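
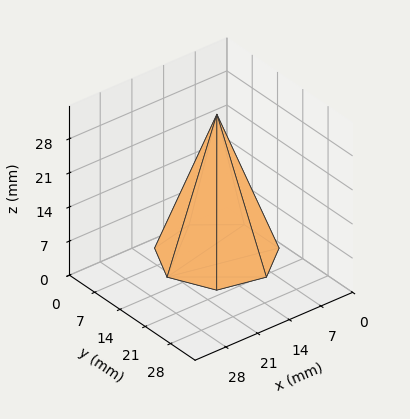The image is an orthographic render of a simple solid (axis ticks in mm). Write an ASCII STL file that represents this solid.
Reading the render: the shape is a regular 7-sided pyramid, base circumscribed radius ≈ 11 mm, apex at z ≈ 29 mm (dimensions read to the nearest mm from the axis ticks). For the STL, each face is triangulated and given an outward normal.

solid part
  facet normal 0.0000 0.0000 -1.0000
    outer loop
      vertex 8.6 21.7 0.0
      vertex 17.9 19.6 0.0
      vertex 22.0 11.0 0.0
    endloop
  endfacet
  facet normal 0.0000 0.0000 -1.0000
    outer loop
      vertex 1.1 15.8 0.0
      vertex 8.6 21.7 0.0
      vertex 22.0 11.0 0.0
    endloop
  endfacet
  facet normal 0.0000 0.0000 -1.0000
    outer loop
      vertex 1.1 6.2 0.0
      vertex 1.1 15.8 0.0
      vertex 22.0 11.0 0.0
    endloop
  endfacet
  facet normal 0.0000 0.0000 -1.0000
    outer loop
      vertex 8.6 0.3 0.0
      vertex 1.1 6.2 0.0
      vertex 22.0 11.0 0.0
    endloop
  endfacet
  facet normal 0.0000 0.0000 -1.0000
    outer loop
      vertex 17.9 2.4 0.0
      vertex 8.6 0.3 0.0
      vertex 22.0 11.0 0.0
    endloop
  endfacet
  facet normal 0.8540 0.4071 0.3239
    outer loop
      vertex 22.0 11.0 0.0
      vertex 17.9 19.6 0.0
      vertex 11.0 11.0 29.0
    endloop
  endfacet
  facet normal 0.2084 0.9230 0.3233
    outer loop
      vertex 17.9 19.6 0.0
      vertex 8.6 21.7 0.0
      vertex 11.0 11.0 29.0
    endloop
  endfacet
  facet normal -0.5852 0.7439 0.3229
    outer loop
      vertex 8.6 21.7 0.0
      vertex 1.1 15.8 0.0
      vertex 11.0 11.0 29.0
    endloop
  endfacet
  facet normal -0.9464 0.0000 0.3231
    outer loop
      vertex 1.1 15.8 0.0
      vertex 1.1 6.2 0.0
      vertex 11.0 11.0 29.0
    endloop
  endfacet
  facet normal -0.5852 -0.7439 0.3229
    outer loop
      vertex 1.1 6.2 0.0
      vertex 8.6 0.3 0.0
      vertex 11.0 11.0 29.0
    endloop
  endfacet
  facet normal 0.2084 -0.9230 0.3233
    outer loop
      vertex 8.6 0.3 0.0
      vertex 17.9 2.4 0.0
      vertex 11.0 11.0 29.0
    endloop
  endfacet
  facet normal 0.8540 -0.4071 0.3239
    outer loop
      vertex 17.9 2.4 0.0
      vertex 22.0 11.0 0.0
      vertex 11.0 11.0 29.0
    endloop
  endfacet
endsolid part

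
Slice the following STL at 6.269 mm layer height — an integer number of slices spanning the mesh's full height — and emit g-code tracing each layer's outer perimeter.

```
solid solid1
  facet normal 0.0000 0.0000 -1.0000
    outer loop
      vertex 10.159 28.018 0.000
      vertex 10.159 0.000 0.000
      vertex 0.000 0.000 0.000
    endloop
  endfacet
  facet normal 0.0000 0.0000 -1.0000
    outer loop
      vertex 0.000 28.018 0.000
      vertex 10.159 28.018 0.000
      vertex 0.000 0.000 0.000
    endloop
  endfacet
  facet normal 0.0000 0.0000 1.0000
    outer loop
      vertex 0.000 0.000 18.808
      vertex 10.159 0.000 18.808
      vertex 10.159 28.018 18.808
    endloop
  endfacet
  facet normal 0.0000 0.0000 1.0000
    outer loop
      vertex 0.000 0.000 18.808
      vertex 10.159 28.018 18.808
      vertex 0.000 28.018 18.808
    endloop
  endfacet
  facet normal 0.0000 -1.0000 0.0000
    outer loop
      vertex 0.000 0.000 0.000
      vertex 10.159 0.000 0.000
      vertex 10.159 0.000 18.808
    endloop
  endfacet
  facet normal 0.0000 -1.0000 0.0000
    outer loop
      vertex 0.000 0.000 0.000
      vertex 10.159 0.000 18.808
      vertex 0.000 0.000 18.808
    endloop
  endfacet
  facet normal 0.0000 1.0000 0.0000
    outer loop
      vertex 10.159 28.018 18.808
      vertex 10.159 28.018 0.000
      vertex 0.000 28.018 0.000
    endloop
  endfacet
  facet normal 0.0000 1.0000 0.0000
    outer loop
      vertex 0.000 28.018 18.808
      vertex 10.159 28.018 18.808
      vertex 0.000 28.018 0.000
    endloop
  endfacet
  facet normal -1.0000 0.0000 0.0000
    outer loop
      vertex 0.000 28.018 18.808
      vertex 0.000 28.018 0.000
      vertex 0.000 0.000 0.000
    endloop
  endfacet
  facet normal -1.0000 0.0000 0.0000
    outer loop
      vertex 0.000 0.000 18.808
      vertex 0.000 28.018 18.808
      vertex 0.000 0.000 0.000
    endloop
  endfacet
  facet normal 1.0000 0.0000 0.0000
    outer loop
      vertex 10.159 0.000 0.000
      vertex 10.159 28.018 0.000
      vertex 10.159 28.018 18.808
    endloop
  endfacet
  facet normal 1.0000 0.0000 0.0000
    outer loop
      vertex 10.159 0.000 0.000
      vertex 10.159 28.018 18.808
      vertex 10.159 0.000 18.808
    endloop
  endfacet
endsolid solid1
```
; perimeter-only toolpath
G21 ; units = mm
G90 ; absolute positioning
G28 ; home
; layer 1
G0 Z6.269
G0 X0.000 Y0.000
G1 X10.159 Y0.000
G1 X10.159 Y28.018
G1 X0.000 Y28.018
G1 X0.000 Y0.000
; layer 2
G0 Z12.539
G0 X0.000 Y0.000
G1 X10.159 Y0.000
G1 X10.159 Y28.018
G1 X0.000 Y28.018
G1 X0.000 Y0.000
; layer 3
G0 Z18.808
G0 X0.000 Y0.000
G1 X10.159 Y0.000
G1 X10.159 Y28.018
G1 X0.000 Y28.018
G1 X0.000 Y0.000
M2 ; end

The solid is a rectangular box, roughly 10.2 × 28 mm footprint and 18.8 mm tall. Slicing at Δz = 6.269 mm — 3 equal slices spanning the solid's height, so layer i sits at z = i·h/3 — gives 3 non-empty perimeters. Each is a 4-segment closed polygon; G0 lifts to the layer z and rapids to the start vertex, then G1 traces the edges.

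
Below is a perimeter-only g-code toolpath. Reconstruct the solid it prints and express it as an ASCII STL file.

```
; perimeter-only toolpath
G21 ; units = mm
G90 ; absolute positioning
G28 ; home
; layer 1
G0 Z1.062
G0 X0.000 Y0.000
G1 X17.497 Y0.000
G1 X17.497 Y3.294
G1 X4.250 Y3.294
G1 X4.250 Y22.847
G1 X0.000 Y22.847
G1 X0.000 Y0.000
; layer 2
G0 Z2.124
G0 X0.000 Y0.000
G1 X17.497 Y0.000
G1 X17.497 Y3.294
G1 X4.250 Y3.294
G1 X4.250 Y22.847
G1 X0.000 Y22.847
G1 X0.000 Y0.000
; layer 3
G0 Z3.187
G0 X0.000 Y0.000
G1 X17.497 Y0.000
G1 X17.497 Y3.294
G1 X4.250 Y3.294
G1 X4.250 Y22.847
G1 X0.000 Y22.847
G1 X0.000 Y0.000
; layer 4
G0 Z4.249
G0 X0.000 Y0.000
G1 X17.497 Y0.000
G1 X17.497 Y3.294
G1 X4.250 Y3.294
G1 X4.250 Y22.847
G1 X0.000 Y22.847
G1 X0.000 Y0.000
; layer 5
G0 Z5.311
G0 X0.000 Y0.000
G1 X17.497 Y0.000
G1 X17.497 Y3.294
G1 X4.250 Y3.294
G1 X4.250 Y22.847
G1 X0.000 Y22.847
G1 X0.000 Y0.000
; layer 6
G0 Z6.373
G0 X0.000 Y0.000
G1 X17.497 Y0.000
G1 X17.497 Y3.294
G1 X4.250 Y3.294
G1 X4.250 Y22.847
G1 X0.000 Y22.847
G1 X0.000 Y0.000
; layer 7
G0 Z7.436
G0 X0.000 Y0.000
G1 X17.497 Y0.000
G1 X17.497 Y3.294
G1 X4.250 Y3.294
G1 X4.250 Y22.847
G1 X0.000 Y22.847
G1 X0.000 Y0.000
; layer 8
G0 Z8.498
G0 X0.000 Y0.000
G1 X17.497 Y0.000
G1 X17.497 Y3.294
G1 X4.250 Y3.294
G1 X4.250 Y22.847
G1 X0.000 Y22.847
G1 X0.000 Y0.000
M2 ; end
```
solid part
  facet normal 0.0000 0.0000 -1.0000
    outer loop
      vertex 17.497 3.294 0.000
      vertex 17.497 0.000 0.000
      vertex 0.000 0.000 0.000
    endloop
  endfacet
  facet normal 0.0000 0.0000 -1.0000
    outer loop
      vertex 4.250 3.294 0.000
      vertex 17.497 3.294 0.000
      vertex 0.000 0.000 0.000
    endloop
  endfacet
  facet normal 0.0000 0.0000 -1.0000
    outer loop
      vertex 4.250 22.847 0.000
      vertex 4.250 3.294 0.000
      vertex 0.000 0.000 0.000
    endloop
  endfacet
  facet normal 0.0000 0.0000 -1.0000
    outer loop
      vertex 0.000 22.847 0.000
      vertex 4.250 22.847 0.000
      vertex 0.000 0.000 0.000
    endloop
  endfacet
  facet normal 0.0000 0.0000 1.0000
    outer loop
      vertex 0.000 0.000 8.498
      vertex 17.497 0.000 8.498
      vertex 17.497 3.294 8.498
    endloop
  endfacet
  facet normal 0.0000 0.0000 1.0000
    outer loop
      vertex 0.000 0.000 8.498
      vertex 17.497 3.294 8.498
      vertex 4.250 3.294 8.498
    endloop
  endfacet
  facet normal 0.0000 0.0000 1.0000
    outer loop
      vertex 0.000 0.000 8.498
      vertex 4.250 3.294 8.498
      vertex 4.250 22.847 8.498
    endloop
  endfacet
  facet normal 0.0000 0.0000 1.0000
    outer loop
      vertex 0.000 0.000 8.498
      vertex 4.250 22.847 8.498
      vertex 0.000 22.847 8.498
    endloop
  endfacet
  facet normal 0.0000 -1.0000 0.0000
    outer loop
      vertex 0.000 0.000 0.000
      vertex 17.497 0.000 0.000
      vertex 17.497 0.000 8.498
    endloop
  endfacet
  facet normal 0.0000 -1.0000 0.0000
    outer loop
      vertex 0.000 0.000 0.000
      vertex 17.497 0.000 8.498
      vertex 0.000 0.000 8.498
    endloop
  endfacet
  facet normal 1.0000 0.0000 0.0000
    outer loop
      vertex 17.497 0.000 0.000
      vertex 17.497 3.294 0.000
      vertex 17.497 3.294 8.498
    endloop
  endfacet
  facet normal 1.0000 0.0000 0.0000
    outer loop
      vertex 17.497 0.000 0.000
      vertex 17.497 3.294 8.498
      vertex 17.497 0.000 8.498
    endloop
  endfacet
  facet normal 0.0000 1.0000 0.0000
    outer loop
      vertex 17.497 3.294 0.000
      vertex 4.250 3.294 0.000
      vertex 4.250 3.294 8.498
    endloop
  endfacet
  facet normal 0.0000 1.0000 0.0000
    outer loop
      vertex 17.497 3.294 0.000
      vertex 4.250 3.294 8.498
      vertex 17.497 3.294 8.498
    endloop
  endfacet
  facet normal 1.0000 0.0000 0.0000
    outer loop
      vertex 4.250 3.294 0.000
      vertex 4.250 22.847 0.000
      vertex 4.250 22.847 8.498
    endloop
  endfacet
  facet normal 1.0000 0.0000 0.0000
    outer loop
      vertex 4.250 3.294 0.000
      vertex 4.250 22.847 8.498
      vertex 4.250 3.294 8.498
    endloop
  endfacet
  facet normal 0.0000 1.0000 0.0000
    outer loop
      vertex 4.250 22.847 0.000
      vertex 0.000 22.847 0.000
      vertex 0.000 22.847 8.498
    endloop
  endfacet
  facet normal 0.0000 1.0000 0.0000
    outer loop
      vertex 4.250 22.847 0.000
      vertex 0.000 22.847 8.498
      vertex 4.250 22.847 8.498
    endloop
  endfacet
  facet normal -1.0000 0.0000 0.0000
    outer loop
      vertex 0.000 22.847 0.000
      vertex 0.000 0.000 0.000
      vertex 0.000 0.000 8.498
    endloop
  endfacet
  facet normal -1.0000 0.0000 0.0000
    outer loop
      vertex 0.000 22.847 0.000
      vertex 0.000 0.000 8.498
      vertex 0.000 22.847 8.498
    endloop
  endfacet
endsolid part

The G0 Z moves step by Δz≈1.062 mm. Every layer's G1 loop is the same polygon, so the solid is a straight extrusion of it from z=0 to z≈8.5. Closing with flat bottom and top caps and triangulating gives 20 facets — an L-shaped prism: outer 17.5 × 22.8 mm, arm thicknesses ≈ 3.29 mm (horizontal) and 4.25 mm (vertical), extruded 8.5 mm in z.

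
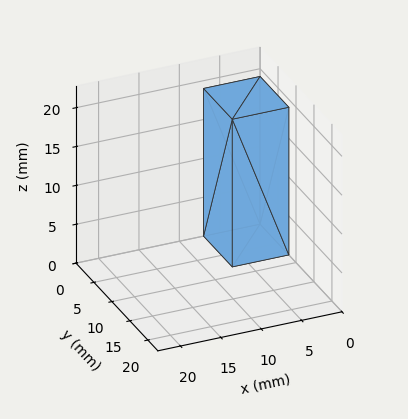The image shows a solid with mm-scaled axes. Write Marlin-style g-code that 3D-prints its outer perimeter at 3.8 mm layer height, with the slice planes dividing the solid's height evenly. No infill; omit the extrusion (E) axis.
Reading the render: the shape is a rectangular box, roughly 7 × 8 mm footprint and 19 mm tall (dimensions read to the nearest mm from the axis ticks). For the g-code, the solid's height is divided into equal slices at the stated Δz and each level perimeter traced with G1 moves after a G0 lift.

; perimeter-only toolpath
G21 ; units = mm
G90 ; absolute positioning
G28 ; home
; layer 1
G0 Z3.8
G0 X0.0 Y0.0
G1 X7.0 Y0.0
G1 X7.0 Y8.0
G1 X0.0 Y8.0
G1 X0.0 Y0.0
; layer 2
G0 Z7.6
G0 X0.0 Y0.0
G1 X7.0 Y0.0
G1 X7.0 Y8.0
G1 X0.0 Y8.0
G1 X0.0 Y0.0
; layer 3
G0 Z11.4
G0 X0.0 Y0.0
G1 X7.0 Y0.0
G1 X7.0 Y8.0
G1 X0.0 Y8.0
G1 X0.0 Y0.0
; layer 4
G0 Z15.2
G0 X0.0 Y0.0
G1 X7.0 Y0.0
G1 X7.0 Y8.0
G1 X0.0 Y8.0
G1 X0.0 Y0.0
; layer 5
G0 Z19.0
G0 X0.0 Y0.0
G1 X7.0 Y0.0
G1 X7.0 Y8.0
G1 X0.0 Y8.0
G1 X0.0 Y0.0
M2 ; end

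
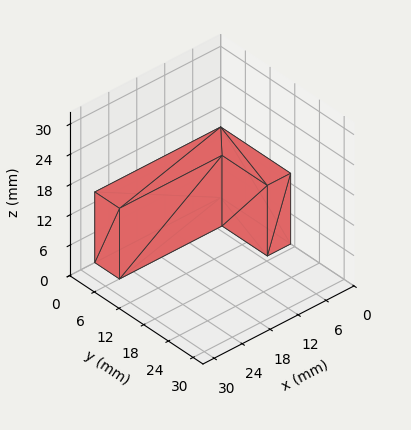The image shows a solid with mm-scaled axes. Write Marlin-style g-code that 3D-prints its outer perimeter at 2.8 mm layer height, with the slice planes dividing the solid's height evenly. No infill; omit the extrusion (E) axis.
Reading the render: the shape is an L-shaped prism: outer 27 × 17 mm, arm thicknesses ≈ 6 mm (horizontal) and 5 mm (vertical), extruded 14 mm in z (dimensions read to the nearest mm from the axis ticks). For the g-code, the solid's height is divided into equal slices at the stated Δz and each level perimeter traced with G1 moves after a G0 lift.

; perimeter-only toolpath
G21 ; units = mm
G90 ; absolute positioning
G28 ; home
; layer 1
G0 Z2.8
G0 X0.0 Y0.0
G1 X27.0 Y0.0
G1 X27.0 Y6.0
G1 X5.0 Y6.0
G1 X5.0 Y17.0
G1 X0.0 Y17.0
G1 X0.0 Y0.0
; layer 2
G0 Z5.6
G0 X0.0 Y0.0
G1 X27.0 Y0.0
G1 X27.0 Y6.0
G1 X5.0 Y6.0
G1 X5.0 Y17.0
G1 X0.0 Y17.0
G1 X0.0 Y0.0
; layer 3
G0 Z8.4
G0 X0.0 Y0.0
G1 X27.0 Y0.0
G1 X27.0 Y6.0
G1 X5.0 Y6.0
G1 X5.0 Y17.0
G1 X0.0 Y17.0
G1 X0.0 Y0.0
; layer 4
G0 Z11.2
G0 X0.0 Y0.0
G1 X27.0 Y0.0
G1 X27.0 Y6.0
G1 X5.0 Y6.0
G1 X5.0 Y17.0
G1 X0.0 Y17.0
G1 X0.0 Y0.0
; layer 5
G0 Z14.0
G0 X0.0 Y0.0
G1 X27.0 Y0.0
G1 X27.0 Y6.0
G1 X5.0 Y6.0
G1 X5.0 Y17.0
G1 X0.0 Y17.0
G1 X0.0 Y0.0
M2 ; end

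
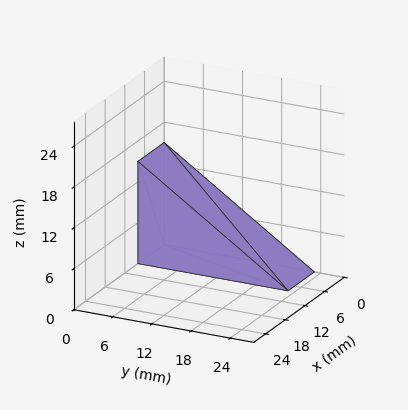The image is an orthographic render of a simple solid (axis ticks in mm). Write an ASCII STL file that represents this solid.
Reading the render: the shape is a wedge (ramp): 8 × 23 mm base, rising to 15 mm along the y=0 edge and sloping linearly to z=0 at y=23 (dimensions read to the nearest mm from the axis ticks). For the STL, each face is triangulated and given an outward normal.

solid part
  facet normal 0.0000 0.0000 -1.0000
    outer loop
      vertex 8.0 23.0 0.0
      vertex 8.0 0.0 0.0
      vertex 0.0 0.0 0.0
    endloop
  endfacet
  facet normal 0.0000 0.0000 -1.0000
    outer loop
      vertex 0.0 23.0 0.0
      vertex 8.0 23.0 0.0
      vertex 0.0 0.0 0.0
    endloop
  endfacet
  facet normal 0.0000 -1.0000 0.0000
    outer loop
      vertex 0.0 0.0 0.0
      vertex 8.0 0.0 0.0
      vertex 8.0 0.0 15.0
    endloop
  endfacet
  facet normal 0.0000 -1.0000 0.0000
    outer loop
      vertex 0.0 0.0 0.0
      vertex 8.0 0.0 15.0
      vertex 0.0 0.0 15.0
    endloop
  endfacet
  facet normal 0.0000 0.5463 0.8376
    outer loop
      vertex 0.0 0.0 15.0
      vertex 8.0 0.0 15.0
      vertex 8.0 23.0 0.0
    endloop
  endfacet
  facet normal 0.0000 0.5463 0.8376
    outer loop
      vertex 0.0 0.0 15.0
      vertex 8.0 23.0 0.0
      vertex 0.0 23.0 0.0
    endloop
  endfacet
  facet normal -1.0000 0.0000 0.0000
    outer loop
      vertex 0.0 0.0 15.0
      vertex 0.0 23.0 0.0
      vertex 0.0 0.0 0.0
    endloop
  endfacet
  facet normal 1.0000 0.0000 0.0000
    outer loop
      vertex 8.0 0.0 0.0
      vertex 8.0 23.0 0.0
      vertex 8.0 0.0 15.0
    endloop
  endfacet
endsolid part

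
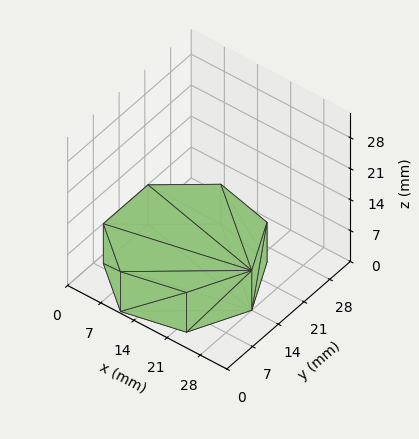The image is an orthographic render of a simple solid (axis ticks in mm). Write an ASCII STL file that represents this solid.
Reading the render: the shape is a regular 7-sided prism (a cylinder approximated with 7 flat sides), circumscribed radius ≈ 14 mm, height ≈ 9 mm (dimensions read to the nearest mm from the axis ticks). For the STL, each face is triangulated and given an outward normal.

solid part
  facet normal 0.0000 0.0000 -1.0000
    outer loop
      vertex 10.885 27.649 0.000
      vertex 22.729 24.946 0.000
      vertex 28.000 14.000 0.000
    endloop
  endfacet
  facet normal 0.0000 0.0000 -1.0000
    outer loop
      vertex 1.386 20.074 0.000
      vertex 10.885 27.649 0.000
      vertex 28.000 14.000 0.000
    endloop
  endfacet
  facet normal 0.0000 0.0000 -1.0000
    outer loop
      vertex 1.386 7.926 0.000
      vertex 1.386 20.074 0.000
      vertex 28.000 14.000 0.000
    endloop
  endfacet
  facet normal 0.0000 0.0000 -1.0000
    outer loop
      vertex 10.885 0.351 0.000
      vertex 1.386 7.926 0.000
      vertex 28.000 14.000 0.000
    endloop
  endfacet
  facet normal 0.0000 0.0000 -1.0000
    outer loop
      vertex 22.729 3.054 0.000
      vertex 10.885 0.351 0.000
      vertex 28.000 14.000 0.000
    endloop
  endfacet
  facet normal 0.0000 0.0000 1.0000
    outer loop
      vertex 28.000 14.000 9.000
      vertex 22.729 24.946 9.000
      vertex 10.885 27.649 9.000
    endloop
  endfacet
  facet normal 0.0000 0.0000 1.0000
    outer loop
      vertex 28.000 14.000 9.000
      vertex 10.885 27.649 9.000
      vertex 1.386 20.074 9.000
    endloop
  endfacet
  facet normal 0.0000 0.0000 1.0000
    outer loop
      vertex 28.000 14.000 9.000
      vertex 1.386 20.074 9.000
      vertex 1.386 7.926 9.000
    endloop
  endfacet
  facet normal 0.0000 0.0000 1.0000
    outer loop
      vertex 28.000 14.000 9.000
      vertex 1.386 7.926 9.000
      vertex 10.885 0.351 9.000
    endloop
  endfacet
  facet normal 0.0000 0.0000 1.0000
    outer loop
      vertex 28.000 14.000 9.000
      vertex 10.885 0.351 9.000
      vertex 22.729 3.054 9.000
    endloop
  endfacet
  facet normal 0.9010 0.4339 0.0000
    outer loop
      vertex 28.000 14.000 0.000
      vertex 22.729 24.946 0.000
      vertex 22.729 24.946 9.000
    endloop
  endfacet
  facet normal 0.9010 0.4339 0.0000
    outer loop
      vertex 28.000 14.000 0.000
      vertex 22.729 24.946 9.000
      vertex 28.000 14.000 9.000
    endloop
  endfacet
  facet normal 0.2225 0.9749 0.0000
    outer loop
      vertex 22.729 24.946 0.000
      vertex 10.885 27.649 0.000
      vertex 10.885 27.649 9.000
    endloop
  endfacet
  facet normal 0.2225 0.9749 0.0000
    outer loop
      vertex 22.729 24.946 0.000
      vertex 10.885 27.649 9.000
      vertex 22.729 24.946 9.000
    endloop
  endfacet
  facet normal -0.6235 0.7818 0.0000
    outer loop
      vertex 10.885 27.649 0.000
      vertex 1.386 20.074 0.000
      vertex 1.386 20.074 9.000
    endloop
  endfacet
  facet normal -0.6235 0.7818 0.0000
    outer loop
      vertex 10.885 27.649 0.000
      vertex 1.386 20.074 9.000
      vertex 10.885 27.649 9.000
    endloop
  endfacet
  facet normal -1.0000 0.0000 0.0000
    outer loop
      vertex 1.386 20.074 0.000
      vertex 1.386 7.926 0.000
      vertex 1.386 7.926 9.000
    endloop
  endfacet
  facet normal -1.0000 0.0000 0.0000
    outer loop
      vertex 1.386 20.074 0.000
      vertex 1.386 7.926 9.000
      vertex 1.386 20.074 9.000
    endloop
  endfacet
  facet normal -0.6235 -0.7818 0.0000
    outer loop
      vertex 1.386 7.926 0.000
      vertex 10.885 0.351 0.000
      vertex 10.885 0.351 9.000
    endloop
  endfacet
  facet normal -0.6235 -0.7818 0.0000
    outer loop
      vertex 1.386 7.926 0.000
      vertex 10.885 0.351 9.000
      vertex 1.386 7.926 9.000
    endloop
  endfacet
  facet normal 0.2225 -0.9749 0.0000
    outer loop
      vertex 10.885 0.351 0.000
      vertex 22.729 3.054 0.000
      vertex 22.729 3.054 9.000
    endloop
  endfacet
  facet normal 0.2225 -0.9749 0.0000
    outer loop
      vertex 10.885 0.351 0.000
      vertex 22.729 3.054 9.000
      vertex 10.885 0.351 9.000
    endloop
  endfacet
  facet normal 0.9010 -0.4339 0.0000
    outer loop
      vertex 22.729 3.054 0.000
      vertex 28.000 14.000 0.000
      vertex 28.000 14.000 9.000
    endloop
  endfacet
  facet normal 0.9010 -0.4339 0.0000
    outer loop
      vertex 22.729 3.054 0.000
      vertex 28.000 14.000 9.000
      vertex 22.729 3.054 9.000
    endloop
  endfacet
endsolid part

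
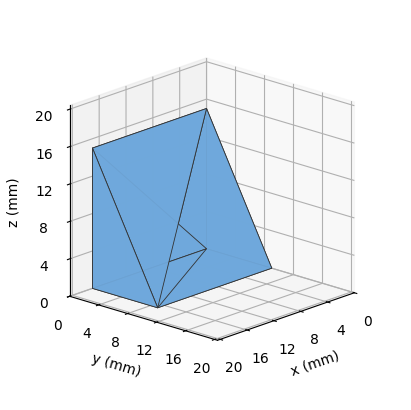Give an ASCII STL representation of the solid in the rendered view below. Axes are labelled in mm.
Reading the render: the shape is a wedge (ramp): 17 × 9 mm base, rising to 15 mm along the y=0 edge and sloping linearly to z=0 at y=9 (dimensions read to the nearest mm from the axis ticks). For the STL, each face is triangulated and given an outward normal.

solid part
  facet normal 0.0000 0.0000 -1.0000
    outer loop
      vertex 17.000 9.000 0.000
      vertex 17.000 0.000 0.000
      vertex 0.000 0.000 0.000
    endloop
  endfacet
  facet normal 0.0000 0.0000 -1.0000
    outer loop
      vertex 0.000 9.000 0.000
      vertex 17.000 9.000 0.000
      vertex 0.000 0.000 0.000
    endloop
  endfacet
  facet normal 0.0000 -1.0000 0.0000
    outer loop
      vertex 0.000 0.000 0.000
      vertex 17.000 0.000 0.000
      vertex 17.000 0.000 15.000
    endloop
  endfacet
  facet normal 0.0000 -1.0000 0.0000
    outer loop
      vertex 0.000 0.000 0.000
      vertex 17.000 0.000 15.000
      vertex 0.000 0.000 15.000
    endloop
  endfacet
  facet normal 0.0000 0.8575 0.5145
    outer loop
      vertex 0.000 0.000 15.000
      vertex 17.000 0.000 15.000
      vertex 17.000 9.000 0.000
    endloop
  endfacet
  facet normal 0.0000 0.8575 0.5145
    outer loop
      vertex 0.000 0.000 15.000
      vertex 17.000 9.000 0.000
      vertex 0.000 9.000 0.000
    endloop
  endfacet
  facet normal -1.0000 0.0000 0.0000
    outer loop
      vertex 0.000 0.000 15.000
      vertex 0.000 9.000 0.000
      vertex 0.000 0.000 0.000
    endloop
  endfacet
  facet normal 1.0000 0.0000 0.0000
    outer loop
      vertex 17.000 0.000 0.000
      vertex 17.000 9.000 0.000
      vertex 17.000 0.000 15.000
    endloop
  endfacet
endsolid part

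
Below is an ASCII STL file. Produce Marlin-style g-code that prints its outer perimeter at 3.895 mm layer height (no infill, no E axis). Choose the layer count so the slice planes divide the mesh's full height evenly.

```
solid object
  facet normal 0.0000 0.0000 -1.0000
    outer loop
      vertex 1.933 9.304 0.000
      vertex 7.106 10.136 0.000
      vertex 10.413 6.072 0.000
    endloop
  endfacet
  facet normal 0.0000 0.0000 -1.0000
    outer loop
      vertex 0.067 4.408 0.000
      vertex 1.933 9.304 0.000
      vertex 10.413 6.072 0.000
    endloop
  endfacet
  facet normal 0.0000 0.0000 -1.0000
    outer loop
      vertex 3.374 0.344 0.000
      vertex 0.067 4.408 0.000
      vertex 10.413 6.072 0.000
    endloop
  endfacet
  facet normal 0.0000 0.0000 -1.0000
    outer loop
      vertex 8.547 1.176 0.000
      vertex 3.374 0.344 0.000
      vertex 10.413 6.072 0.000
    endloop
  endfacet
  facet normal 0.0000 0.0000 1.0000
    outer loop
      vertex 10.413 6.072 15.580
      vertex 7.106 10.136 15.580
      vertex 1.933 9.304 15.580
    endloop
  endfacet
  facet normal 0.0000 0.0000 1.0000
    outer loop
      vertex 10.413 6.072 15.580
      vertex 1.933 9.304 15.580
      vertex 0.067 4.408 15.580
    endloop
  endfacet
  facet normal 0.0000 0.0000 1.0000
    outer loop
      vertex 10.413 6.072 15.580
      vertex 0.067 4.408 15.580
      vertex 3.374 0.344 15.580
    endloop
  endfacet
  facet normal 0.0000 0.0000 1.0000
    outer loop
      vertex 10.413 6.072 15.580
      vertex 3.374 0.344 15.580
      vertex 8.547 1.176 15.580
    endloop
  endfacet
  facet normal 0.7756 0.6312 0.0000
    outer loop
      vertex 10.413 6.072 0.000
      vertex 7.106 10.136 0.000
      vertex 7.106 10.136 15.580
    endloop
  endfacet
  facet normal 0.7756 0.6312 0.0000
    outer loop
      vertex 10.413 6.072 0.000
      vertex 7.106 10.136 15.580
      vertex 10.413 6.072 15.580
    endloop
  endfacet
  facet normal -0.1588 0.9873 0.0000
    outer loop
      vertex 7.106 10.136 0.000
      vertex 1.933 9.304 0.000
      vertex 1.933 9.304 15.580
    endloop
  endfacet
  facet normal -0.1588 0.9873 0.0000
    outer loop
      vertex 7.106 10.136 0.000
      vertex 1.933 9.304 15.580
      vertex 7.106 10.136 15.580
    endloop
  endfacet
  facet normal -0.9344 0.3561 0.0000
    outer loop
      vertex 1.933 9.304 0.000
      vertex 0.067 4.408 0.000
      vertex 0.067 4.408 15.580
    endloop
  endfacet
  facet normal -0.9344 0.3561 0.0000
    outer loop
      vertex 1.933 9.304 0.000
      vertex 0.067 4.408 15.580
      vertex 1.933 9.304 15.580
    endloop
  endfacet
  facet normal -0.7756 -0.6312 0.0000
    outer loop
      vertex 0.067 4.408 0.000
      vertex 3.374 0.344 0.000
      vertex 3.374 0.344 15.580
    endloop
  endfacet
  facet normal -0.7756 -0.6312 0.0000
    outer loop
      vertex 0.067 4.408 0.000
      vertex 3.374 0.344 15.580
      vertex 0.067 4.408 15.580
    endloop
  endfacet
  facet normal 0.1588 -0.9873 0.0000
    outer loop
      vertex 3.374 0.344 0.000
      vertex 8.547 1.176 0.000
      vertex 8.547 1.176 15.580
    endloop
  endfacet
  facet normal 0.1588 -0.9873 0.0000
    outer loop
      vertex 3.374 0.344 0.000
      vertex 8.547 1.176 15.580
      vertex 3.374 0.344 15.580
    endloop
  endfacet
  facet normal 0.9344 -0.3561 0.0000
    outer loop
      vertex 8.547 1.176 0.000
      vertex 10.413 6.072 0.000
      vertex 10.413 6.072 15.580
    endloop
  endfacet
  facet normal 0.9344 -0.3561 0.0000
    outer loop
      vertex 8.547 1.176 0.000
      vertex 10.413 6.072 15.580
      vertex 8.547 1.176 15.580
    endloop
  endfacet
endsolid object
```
; perimeter-only toolpath
G21 ; units = mm
G90 ; absolute positioning
G28 ; home
; layer 1
G0 Z3.895
G0 X10.413 Y6.072
G1 X7.106 Y10.136
G1 X1.933 Y9.304
G1 X0.067 Y4.408
G1 X3.374 Y0.344
G1 X8.547 Y1.176
G1 X10.413 Y6.072
; layer 2
G0 Z7.790
G0 X10.413 Y6.072
G1 X7.106 Y10.136
G1 X1.933 Y9.304
G1 X0.067 Y4.408
G1 X3.374 Y0.344
G1 X8.547 Y1.176
G1 X10.413 Y6.072
; layer 3
G0 Z11.685
G0 X10.413 Y6.072
G1 X7.106 Y10.136
G1 X1.933 Y9.304
G1 X0.067 Y4.408
G1 X3.374 Y0.344
G1 X8.547 Y1.176
G1 X10.413 Y6.072
; layer 4
G0 Z15.580
G0 X10.413 Y6.072
G1 X7.106 Y10.136
G1 X1.933 Y9.304
G1 X0.067 Y4.408
G1 X3.374 Y0.344
G1 X8.547 Y1.176
G1 X10.413 Y6.072
M2 ; end

The solid is a regular 6-sided prism (a cylinder approximated with 6 flat sides), circumscribed radius ≈ 5.24 mm, height ≈ 15.6 mm. Slicing at Δz = 3.895 mm — 4 equal slices spanning the solid's height, so layer i sits at z = i·h/4 — gives 4 non-empty perimeters. Each is a 6-segment closed polygon; G0 lifts to the layer z and rapids to the start vertex, then G1 traces the edges.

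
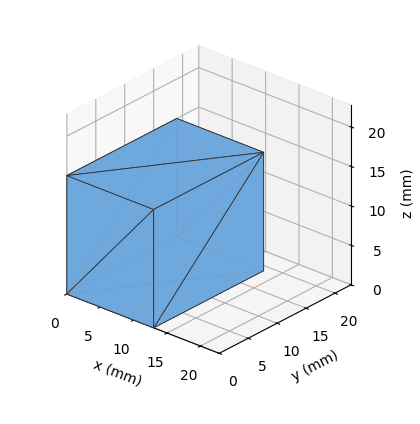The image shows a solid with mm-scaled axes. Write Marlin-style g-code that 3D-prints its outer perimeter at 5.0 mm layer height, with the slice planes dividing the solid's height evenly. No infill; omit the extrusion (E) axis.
Reading the render: the shape is a rectangular box, roughly 13 × 19 mm footprint and 15 mm tall (dimensions read to the nearest mm from the axis ticks). For the g-code, the solid's height is divided into equal slices at the stated Δz and each level perimeter traced with G1 moves after a G0 lift.

; perimeter-only toolpath
G21 ; units = mm
G90 ; absolute positioning
G28 ; home
; layer 1
G0 Z5.0
G0 X0.0 Y0.0
G1 X13.0 Y0.0
G1 X13.0 Y19.0
G1 X0.0 Y19.0
G1 X0.0 Y0.0
; layer 2
G0 Z10.0
G0 X0.0 Y0.0
G1 X13.0 Y0.0
G1 X13.0 Y19.0
G1 X0.0 Y19.0
G1 X0.0 Y0.0
; layer 3
G0 Z15.0
G0 X0.0 Y0.0
G1 X13.0 Y0.0
G1 X13.0 Y19.0
G1 X0.0 Y19.0
G1 X0.0 Y0.0
M2 ; end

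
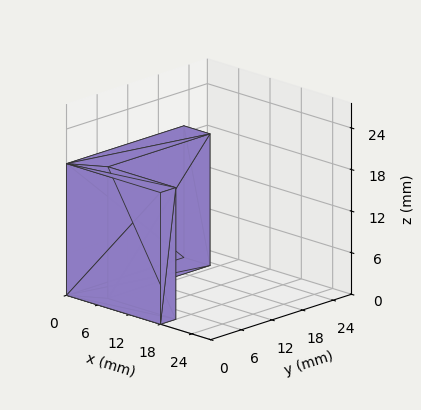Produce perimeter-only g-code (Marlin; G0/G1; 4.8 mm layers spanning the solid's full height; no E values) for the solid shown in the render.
Reading the render: the shape is an L-shaped prism: outer 18 × 23 mm, arm thicknesses ≈ 3 mm (horizontal) and 5 mm (vertical), extruded 19 mm in z (dimensions read to the nearest mm from the axis ticks). For the g-code, the solid's height is divided into equal slices at the stated Δz and each level perimeter traced with G1 moves after a G0 lift.

; perimeter-only toolpath
G21 ; units = mm
G90 ; absolute positioning
G28 ; home
; layer 1
G0 Z4.8
G0 X0.0 Y0.0
G1 X18.0 Y0.0
G1 X18.0 Y3.0
G1 X5.0 Y3.0
G1 X5.0 Y23.0
G1 X0.0 Y23.0
G1 X0.0 Y0.0
; layer 2
G0 Z9.5
G0 X0.0 Y0.0
G1 X18.0 Y0.0
G1 X18.0 Y3.0
G1 X5.0 Y3.0
G1 X5.0 Y23.0
G1 X0.0 Y23.0
G1 X0.0 Y0.0
; layer 3
G0 Z14.2
G0 X0.0 Y0.0
G1 X18.0 Y0.0
G1 X18.0 Y3.0
G1 X5.0 Y3.0
G1 X5.0 Y23.0
G1 X0.0 Y23.0
G1 X0.0 Y0.0
; layer 4
G0 Z19.0
G0 X0.0 Y0.0
G1 X18.0 Y0.0
G1 X18.0 Y3.0
G1 X5.0 Y3.0
G1 X5.0 Y23.0
G1 X0.0 Y23.0
G1 X0.0 Y0.0
M2 ; end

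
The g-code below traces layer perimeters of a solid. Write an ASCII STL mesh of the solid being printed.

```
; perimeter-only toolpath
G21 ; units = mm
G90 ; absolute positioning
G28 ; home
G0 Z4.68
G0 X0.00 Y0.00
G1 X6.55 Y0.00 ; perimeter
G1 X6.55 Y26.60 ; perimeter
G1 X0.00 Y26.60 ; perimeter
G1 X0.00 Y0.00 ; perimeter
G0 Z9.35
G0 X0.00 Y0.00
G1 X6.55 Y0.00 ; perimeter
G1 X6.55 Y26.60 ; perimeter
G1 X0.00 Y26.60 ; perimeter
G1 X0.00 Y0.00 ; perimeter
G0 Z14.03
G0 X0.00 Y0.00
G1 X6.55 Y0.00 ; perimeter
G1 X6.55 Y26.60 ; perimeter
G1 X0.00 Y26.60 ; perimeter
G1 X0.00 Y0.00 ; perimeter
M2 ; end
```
solid part
  facet normal 0.0000 0.0000 -1.0000
    outer loop
      vertex 6.55 26.60 0.00
      vertex 6.55 0.00 0.00
      vertex 0.00 0.00 0.00
    endloop
  endfacet
  facet normal 0.0000 0.0000 -1.0000
    outer loop
      vertex 0.00 26.60 0.00
      vertex 6.55 26.60 0.00
      vertex 0.00 0.00 0.00
    endloop
  endfacet
  facet normal 0.0000 0.0000 1.0000
    outer loop
      vertex 0.00 0.00 14.03
      vertex 6.55 0.00 14.03
      vertex 6.55 26.60 14.03
    endloop
  endfacet
  facet normal 0.0000 0.0000 1.0000
    outer loop
      vertex 0.00 0.00 14.03
      vertex 6.55 26.60 14.03
      vertex 0.00 26.60 14.03
    endloop
  endfacet
  facet normal 0.0000 -1.0000 0.0000
    outer loop
      vertex 0.00 0.00 0.00
      vertex 6.55 0.00 0.00
      vertex 6.55 0.00 14.03
    endloop
  endfacet
  facet normal 0.0000 -1.0000 0.0000
    outer loop
      vertex 0.00 0.00 0.00
      vertex 6.55 0.00 14.03
      vertex 0.00 0.00 14.03
    endloop
  endfacet
  facet normal 0.0000 1.0000 0.0000
    outer loop
      vertex 6.55 26.60 14.03
      vertex 6.55 26.60 0.00
      vertex 0.00 26.60 0.00
    endloop
  endfacet
  facet normal 0.0000 1.0000 0.0000
    outer loop
      vertex 0.00 26.60 14.03
      vertex 6.55 26.60 14.03
      vertex 0.00 26.60 0.00
    endloop
  endfacet
  facet normal -1.0000 0.0000 0.0000
    outer loop
      vertex 0.00 26.60 14.03
      vertex 0.00 26.60 0.00
      vertex 0.00 0.00 0.00
    endloop
  endfacet
  facet normal -1.0000 0.0000 0.0000
    outer loop
      vertex 0.00 0.00 14.03
      vertex 0.00 26.60 14.03
      vertex 0.00 0.00 0.00
    endloop
  endfacet
  facet normal 1.0000 0.0000 0.0000
    outer loop
      vertex 6.55 0.00 0.00
      vertex 6.55 26.60 0.00
      vertex 6.55 26.60 14.03
    endloop
  endfacet
  facet normal 1.0000 0.0000 0.0000
    outer loop
      vertex 6.55 0.00 0.00
      vertex 6.55 26.60 14.03
      vertex 6.55 0.00 14.03
    endloop
  endfacet
endsolid part

The G0 Z moves step by Δz≈4.68 mm. Every layer's G1 loop is the same polygon, so the solid is a straight extrusion of it from z=0 to z≈14. Closing with flat bottom and top caps and triangulating gives 12 facets — a rectangular box, roughly 6.55 × 26.6 mm footprint and 14 mm tall.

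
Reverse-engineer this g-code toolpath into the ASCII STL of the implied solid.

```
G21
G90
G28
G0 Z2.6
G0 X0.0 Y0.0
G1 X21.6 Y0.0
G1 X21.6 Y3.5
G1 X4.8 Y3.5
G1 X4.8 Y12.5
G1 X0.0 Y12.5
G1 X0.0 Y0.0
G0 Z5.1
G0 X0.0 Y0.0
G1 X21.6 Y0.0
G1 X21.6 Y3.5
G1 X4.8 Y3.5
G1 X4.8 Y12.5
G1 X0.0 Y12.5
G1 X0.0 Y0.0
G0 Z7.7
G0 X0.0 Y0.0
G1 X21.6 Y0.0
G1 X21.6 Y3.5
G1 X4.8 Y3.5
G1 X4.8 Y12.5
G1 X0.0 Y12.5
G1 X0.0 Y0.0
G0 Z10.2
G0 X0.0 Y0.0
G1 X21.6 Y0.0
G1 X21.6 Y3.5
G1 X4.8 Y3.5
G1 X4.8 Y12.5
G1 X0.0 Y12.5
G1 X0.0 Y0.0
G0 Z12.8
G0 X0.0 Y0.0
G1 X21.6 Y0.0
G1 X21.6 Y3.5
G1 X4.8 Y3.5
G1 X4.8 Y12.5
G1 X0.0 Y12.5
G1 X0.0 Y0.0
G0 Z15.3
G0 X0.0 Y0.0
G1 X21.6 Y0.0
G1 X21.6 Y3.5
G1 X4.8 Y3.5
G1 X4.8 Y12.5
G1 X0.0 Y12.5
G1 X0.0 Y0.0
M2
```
solid part
  facet normal 0.0000 0.0000 -1.0000
    outer loop
      vertex 21.6 3.5 0.0
      vertex 21.6 0.0 0.0
      vertex 0.0 0.0 0.0
    endloop
  endfacet
  facet normal 0.0000 0.0000 -1.0000
    outer loop
      vertex 4.8 3.5 0.0
      vertex 21.6 3.5 0.0
      vertex 0.0 0.0 0.0
    endloop
  endfacet
  facet normal 0.0000 0.0000 -1.0000
    outer loop
      vertex 4.8 12.5 0.0
      vertex 4.8 3.5 0.0
      vertex 0.0 0.0 0.0
    endloop
  endfacet
  facet normal 0.0000 0.0000 -1.0000
    outer loop
      vertex 0.0 12.5 0.0
      vertex 4.8 12.5 0.0
      vertex 0.0 0.0 0.0
    endloop
  endfacet
  facet normal 0.0000 0.0000 1.0000
    outer loop
      vertex 0.0 0.0 15.3
      vertex 21.6 0.0 15.3
      vertex 21.6 3.5 15.3
    endloop
  endfacet
  facet normal 0.0000 0.0000 1.0000
    outer loop
      vertex 0.0 0.0 15.3
      vertex 21.6 3.5 15.3
      vertex 4.8 3.5 15.3
    endloop
  endfacet
  facet normal 0.0000 0.0000 1.0000
    outer loop
      vertex 0.0 0.0 15.3
      vertex 4.8 3.5 15.3
      vertex 4.8 12.5 15.3
    endloop
  endfacet
  facet normal 0.0000 0.0000 1.0000
    outer loop
      vertex 0.0 0.0 15.3
      vertex 4.8 12.5 15.3
      vertex 0.0 12.5 15.3
    endloop
  endfacet
  facet normal 0.0000 -1.0000 0.0000
    outer loop
      vertex 0.0 0.0 0.0
      vertex 21.6 0.0 0.0
      vertex 21.6 0.0 15.3
    endloop
  endfacet
  facet normal 0.0000 -1.0000 0.0000
    outer loop
      vertex 0.0 0.0 0.0
      vertex 21.6 0.0 15.3
      vertex 0.0 0.0 15.3
    endloop
  endfacet
  facet normal 1.0000 0.0000 0.0000
    outer loop
      vertex 21.6 0.0 0.0
      vertex 21.6 3.5 0.0
      vertex 21.6 3.5 15.3
    endloop
  endfacet
  facet normal 1.0000 0.0000 0.0000
    outer loop
      vertex 21.6 0.0 0.0
      vertex 21.6 3.5 15.3
      vertex 21.6 0.0 15.3
    endloop
  endfacet
  facet normal 0.0000 1.0000 0.0000
    outer loop
      vertex 21.6 3.5 0.0
      vertex 4.8 3.5 0.0
      vertex 4.8 3.5 15.3
    endloop
  endfacet
  facet normal 0.0000 1.0000 0.0000
    outer loop
      vertex 21.6 3.5 0.0
      vertex 4.8 3.5 15.3
      vertex 21.6 3.5 15.3
    endloop
  endfacet
  facet normal 1.0000 0.0000 0.0000
    outer loop
      vertex 4.8 3.5 0.0
      vertex 4.8 12.5 0.0
      vertex 4.8 12.5 15.3
    endloop
  endfacet
  facet normal 1.0000 0.0000 0.0000
    outer loop
      vertex 4.8 3.5 0.0
      vertex 4.8 12.5 15.3
      vertex 4.8 3.5 15.3
    endloop
  endfacet
  facet normal 0.0000 1.0000 0.0000
    outer loop
      vertex 4.8 12.5 0.0
      vertex 0.0 12.5 0.0
      vertex 0.0 12.5 15.3
    endloop
  endfacet
  facet normal 0.0000 1.0000 0.0000
    outer loop
      vertex 4.8 12.5 0.0
      vertex 0.0 12.5 15.3
      vertex 4.8 12.5 15.3
    endloop
  endfacet
  facet normal -1.0000 0.0000 0.0000
    outer loop
      vertex 0.0 12.5 0.0
      vertex 0.0 0.0 0.0
      vertex 0.0 0.0 15.3
    endloop
  endfacet
  facet normal -1.0000 0.0000 0.0000
    outer loop
      vertex 0.0 12.5 0.0
      vertex 0.0 0.0 15.3
      vertex 0.0 12.5 15.3
    endloop
  endfacet
endsolid part

The G0 Z moves step by Δz≈2.6 mm. Every layer's G1 loop is the same polygon, so the solid is a straight extrusion of it from z=0 to z≈15.3. Closing with flat bottom and top caps and triangulating gives 20 facets — an L-shaped prism: outer 21.6 × 12.5 mm, arm thicknesses ≈ 3.5 mm (horizontal) and 4.8 mm (vertical), extruded 15.3 mm in z.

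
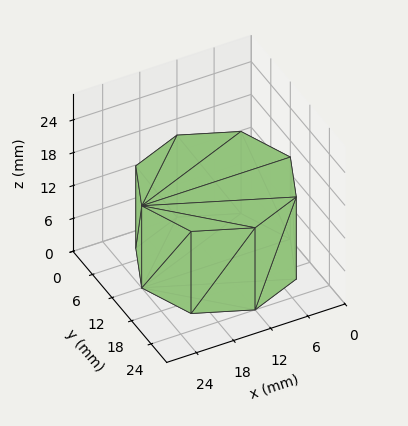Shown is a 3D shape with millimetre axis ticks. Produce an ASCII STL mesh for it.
Reading the render: the shape is a regular 8-sided prism (a cylinder approximated with 8 flat sides), circumscribed radius ≈ 12 mm, height ≈ 15 mm (dimensions read to the nearest mm from the axis ticks). For the STL, each face is triangulated and given an outward normal.

solid part
  facet normal 0.0000 0.0000 -1.0000
    outer loop
      vertex 12.00 24.00 0.00
      vertex 20.49 20.49 0.00
      vertex 24.00 12.00 0.00
    endloop
  endfacet
  facet normal 0.0000 0.0000 -1.0000
    outer loop
      vertex 3.51 20.49 0.00
      vertex 12.00 24.00 0.00
      vertex 24.00 12.00 0.00
    endloop
  endfacet
  facet normal 0.0000 0.0000 -1.0000
    outer loop
      vertex 0.00 12.00 0.00
      vertex 3.51 20.49 0.00
      vertex 24.00 12.00 0.00
    endloop
  endfacet
  facet normal 0.0000 0.0000 -1.0000
    outer loop
      vertex 3.51 3.51 0.00
      vertex 0.00 12.00 0.00
      vertex 24.00 12.00 0.00
    endloop
  endfacet
  facet normal 0.0000 0.0000 -1.0000
    outer loop
      vertex 12.00 0.00 0.00
      vertex 3.51 3.51 0.00
      vertex 24.00 12.00 0.00
    endloop
  endfacet
  facet normal 0.0000 0.0000 -1.0000
    outer loop
      vertex 20.49 3.51 0.00
      vertex 12.00 0.00 0.00
      vertex 24.00 12.00 0.00
    endloop
  endfacet
  facet normal 0.0000 0.0000 1.0000
    outer loop
      vertex 24.00 12.00 15.00
      vertex 20.49 20.49 15.00
      vertex 12.00 24.00 15.00
    endloop
  endfacet
  facet normal 0.0000 0.0000 1.0000
    outer loop
      vertex 24.00 12.00 15.00
      vertex 12.00 24.00 15.00
      vertex 3.51 20.49 15.00
    endloop
  endfacet
  facet normal 0.0000 0.0000 1.0000
    outer loop
      vertex 24.00 12.00 15.00
      vertex 3.51 20.49 15.00
      vertex 0.00 12.00 15.00
    endloop
  endfacet
  facet normal 0.0000 0.0000 1.0000
    outer loop
      vertex 24.00 12.00 15.00
      vertex 0.00 12.00 15.00
      vertex 3.51 3.51 15.00
    endloop
  endfacet
  facet normal 0.0000 0.0000 1.0000
    outer loop
      vertex 24.00 12.00 15.00
      vertex 3.51 3.51 15.00
      vertex 12.00 0.00 15.00
    endloop
  endfacet
  facet normal 0.0000 0.0000 1.0000
    outer loop
      vertex 24.00 12.00 15.00
      vertex 12.00 0.00 15.00
      vertex 20.49 3.51 15.00
    endloop
  endfacet
  facet normal 0.9241 0.3821 0.0000
    outer loop
      vertex 24.00 12.00 0.00
      vertex 20.49 20.49 0.00
      vertex 20.49 20.49 15.00
    endloop
  endfacet
  facet normal 0.9241 0.3821 0.0000
    outer loop
      vertex 24.00 12.00 0.00
      vertex 20.49 20.49 15.00
      vertex 24.00 12.00 15.00
    endloop
  endfacet
  facet normal 0.3821 0.9241 0.0000
    outer loop
      vertex 20.49 20.49 0.00
      vertex 12.00 24.00 0.00
      vertex 12.00 24.00 15.00
    endloop
  endfacet
  facet normal 0.3821 0.9241 0.0000
    outer loop
      vertex 20.49 20.49 0.00
      vertex 12.00 24.00 15.00
      vertex 20.49 20.49 15.00
    endloop
  endfacet
  facet normal -0.3821 0.9241 0.0000
    outer loop
      vertex 12.00 24.00 0.00
      vertex 3.51 20.49 0.00
      vertex 3.51 20.49 15.00
    endloop
  endfacet
  facet normal -0.3821 0.9241 0.0000
    outer loop
      vertex 12.00 24.00 0.00
      vertex 3.51 20.49 15.00
      vertex 12.00 24.00 15.00
    endloop
  endfacet
  facet normal -0.9241 0.3821 0.0000
    outer loop
      vertex 3.51 20.49 0.00
      vertex 0.00 12.00 0.00
      vertex 0.00 12.00 15.00
    endloop
  endfacet
  facet normal -0.9241 0.3821 0.0000
    outer loop
      vertex 3.51 20.49 0.00
      vertex 0.00 12.00 15.00
      vertex 3.51 20.49 15.00
    endloop
  endfacet
  facet normal -0.9241 -0.3821 0.0000
    outer loop
      vertex 0.00 12.00 0.00
      vertex 3.51 3.51 0.00
      vertex 3.51 3.51 15.00
    endloop
  endfacet
  facet normal -0.9241 -0.3821 0.0000
    outer loop
      vertex 0.00 12.00 0.00
      vertex 3.51 3.51 15.00
      vertex 0.00 12.00 15.00
    endloop
  endfacet
  facet normal -0.3821 -0.9241 0.0000
    outer loop
      vertex 3.51 3.51 0.00
      vertex 12.00 0.00 0.00
      vertex 12.00 0.00 15.00
    endloop
  endfacet
  facet normal -0.3821 -0.9241 0.0000
    outer loop
      vertex 3.51 3.51 0.00
      vertex 12.00 0.00 15.00
      vertex 3.51 3.51 15.00
    endloop
  endfacet
  facet normal 0.3821 -0.9241 0.0000
    outer loop
      vertex 12.00 0.00 0.00
      vertex 20.49 3.51 0.00
      vertex 20.49 3.51 15.00
    endloop
  endfacet
  facet normal 0.3821 -0.9241 0.0000
    outer loop
      vertex 12.00 0.00 0.00
      vertex 20.49 3.51 15.00
      vertex 12.00 0.00 15.00
    endloop
  endfacet
  facet normal 0.9241 -0.3821 0.0000
    outer loop
      vertex 20.49 3.51 0.00
      vertex 24.00 12.00 0.00
      vertex 24.00 12.00 15.00
    endloop
  endfacet
  facet normal 0.9241 -0.3821 0.0000
    outer loop
      vertex 20.49 3.51 0.00
      vertex 24.00 12.00 15.00
      vertex 20.49 3.51 15.00
    endloop
  endfacet
endsolid part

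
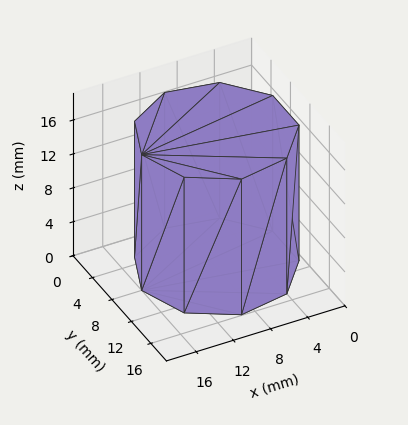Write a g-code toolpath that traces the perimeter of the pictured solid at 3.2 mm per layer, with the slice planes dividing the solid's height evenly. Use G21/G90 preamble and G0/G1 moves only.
Reading the render: the shape is a regular 9-sided prism (a cylinder approximated with 9 flat sides), circumscribed radius ≈ 8 mm, height ≈ 16 mm (dimensions read to the nearest mm from the axis ticks). For the g-code, the solid's height is divided into equal slices at the stated Δz and each level perimeter traced with G1 moves after a G0 lift.

; perimeter-only toolpath
G21 ; units = mm
G90 ; absolute positioning
G28 ; home
; layer 1
G0 Z3.2
G0 X16.0 Y8.0
G1 X14.1 Y13.1
G1 X9.4 Y15.9
G1 X4.0 Y14.9
G1 X0.5 Y10.7
G1 X0.5 Y5.3
G1 X4.0 Y1.1
G1 X9.4 Y0.1
G1 X14.1 Y2.9
G1 X16.0 Y8.0
; layer 2
G0 Z6.4
G0 X16.0 Y8.0
G1 X14.1 Y13.1
G1 X9.4 Y15.9
G1 X4.0 Y14.9
G1 X0.5 Y10.7
G1 X0.5 Y5.3
G1 X4.0 Y1.1
G1 X9.4 Y0.1
G1 X14.1 Y2.9
G1 X16.0 Y8.0
; layer 3
G0 Z9.6
G0 X16.0 Y8.0
G1 X14.1 Y13.1
G1 X9.4 Y15.9
G1 X4.0 Y14.9
G1 X0.5 Y10.7
G1 X0.5 Y5.3
G1 X4.0 Y1.1
G1 X9.4 Y0.1
G1 X14.1 Y2.9
G1 X16.0 Y8.0
; layer 4
G0 Z12.8
G0 X16.0 Y8.0
G1 X14.1 Y13.1
G1 X9.4 Y15.9
G1 X4.0 Y14.9
G1 X0.5 Y10.7
G1 X0.5 Y5.3
G1 X4.0 Y1.1
G1 X9.4 Y0.1
G1 X14.1 Y2.9
G1 X16.0 Y8.0
; layer 5
G0 Z16.0
G0 X16.0 Y8.0
G1 X14.1 Y13.1
G1 X9.4 Y15.9
G1 X4.0 Y14.9
G1 X0.5 Y10.7
G1 X0.5 Y5.3
G1 X4.0 Y1.1
G1 X9.4 Y0.1
G1 X14.1 Y2.9
G1 X16.0 Y8.0
M2 ; end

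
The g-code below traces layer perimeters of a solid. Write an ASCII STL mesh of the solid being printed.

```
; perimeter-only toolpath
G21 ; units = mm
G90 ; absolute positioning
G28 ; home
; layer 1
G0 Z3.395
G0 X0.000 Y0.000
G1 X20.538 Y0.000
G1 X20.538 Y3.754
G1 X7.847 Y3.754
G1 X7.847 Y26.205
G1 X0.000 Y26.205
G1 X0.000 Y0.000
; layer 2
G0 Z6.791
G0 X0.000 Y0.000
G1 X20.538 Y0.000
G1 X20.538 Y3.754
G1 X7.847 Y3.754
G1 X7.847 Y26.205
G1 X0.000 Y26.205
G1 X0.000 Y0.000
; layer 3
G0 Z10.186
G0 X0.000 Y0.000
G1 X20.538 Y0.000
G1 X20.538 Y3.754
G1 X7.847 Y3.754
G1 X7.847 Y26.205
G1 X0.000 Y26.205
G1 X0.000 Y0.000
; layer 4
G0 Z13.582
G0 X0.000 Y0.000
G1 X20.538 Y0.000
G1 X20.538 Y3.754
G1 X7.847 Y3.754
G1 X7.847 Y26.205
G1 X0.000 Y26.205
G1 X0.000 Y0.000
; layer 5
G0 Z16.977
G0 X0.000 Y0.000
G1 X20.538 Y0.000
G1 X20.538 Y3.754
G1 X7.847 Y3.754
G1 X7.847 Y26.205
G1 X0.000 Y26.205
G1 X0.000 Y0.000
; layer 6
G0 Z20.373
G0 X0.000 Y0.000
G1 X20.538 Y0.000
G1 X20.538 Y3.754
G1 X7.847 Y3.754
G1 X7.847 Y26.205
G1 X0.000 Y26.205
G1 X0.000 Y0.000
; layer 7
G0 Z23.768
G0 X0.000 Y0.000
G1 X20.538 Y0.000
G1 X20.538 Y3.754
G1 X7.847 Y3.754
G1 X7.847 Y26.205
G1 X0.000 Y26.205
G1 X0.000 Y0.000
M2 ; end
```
solid part
  facet normal 0.0000 0.0000 -1.0000
    outer loop
      vertex 20.538 3.754 0.000
      vertex 20.538 0.000 0.000
      vertex 0.000 0.000 0.000
    endloop
  endfacet
  facet normal 0.0000 0.0000 -1.0000
    outer loop
      vertex 7.847 3.754 0.000
      vertex 20.538 3.754 0.000
      vertex 0.000 0.000 0.000
    endloop
  endfacet
  facet normal 0.0000 0.0000 -1.0000
    outer loop
      vertex 7.847 26.205 0.000
      vertex 7.847 3.754 0.000
      vertex 0.000 0.000 0.000
    endloop
  endfacet
  facet normal 0.0000 0.0000 -1.0000
    outer loop
      vertex 0.000 26.205 0.000
      vertex 7.847 26.205 0.000
      vertex 0.000 0.000 0.000
    endloop
  endfacet
  facet normal 0.0000 0.0000 1.0000
    outer loop
      vertex 0.000 0.000 23.768
      vertex 20.538 0.000 23.768
      vertex 20.538 3.754 23.768
    endloop
  endfacet
  facet normal 0.0000 0.0000 1.0000
    outer loop
      vertex 0.000 0.000 23.768
      vertex 20.538 3.754 23.768
      vertex 7.847 3.754 23.768
    endloop
  endfacet
  facet normal 0.0000 0.0000 1.0000
    outer loop
      vertex 0.000 0.000 23.768
      vertex 7.847 3.754 23.768
      vertex 7.847 26.205 23.768
    endloop
  endfacet
  facet normal 0.0000 0.0000 1.0000
    outer loop
      vertex 0.000 0.000 23.768
      vertex 7.847 26.205 23.768
      vertex 0.000 26.205 23.768
    endloop
  endfacet
  facet normal 0.0000 -1.0000 0.0000
    outer loop
      vertex 0.000 0.000 0.000
      vertex 20.538 0.000 0.000
      vertex 20.538 0.000 23.768
    endloop
  endfacet
  facet normal 0.0000 -1.0000 0.0000
    outer loop
      vertex 0.000 0.000 0.000
      vertex 20.538 0.000 23.768
      vertex 0.000 0.000 23.768
    endloop
  endfacet
  facet normal 1.0000 0.0000 0.0000
    outer loop
      vertex 20.538 0.000 0.000
      vertex 20.538 3.754 0.000
      vertex 20.538 3.754 23.768
    endloop
  endfacet
  facet normal 1.0000 0.0000 0.0000
    outer loop
      vertex 20.538 0.000 0.000
      vertex 20.538 3.754 23.768
      vertex 20.538 0.000 23.768
    endloop
  endfacet
  facet normal 0.0000 1.0000 0.0000
    outer loop
      vertex 20.538 3.754 0.000
      vertex 7.847 3.754 0.000
      vertex 7.847 3.754 23.768
    endloop
  endfacet
  facet normal 0.0000 1.0000 0.0000
    outer loop
      vertex 20.538 3.754 0.000
      vertex 7.847 3.754 23.768
      vertex 20.538 3.754 23.768
    endloop
  endfacet
  facet normal 1.0000 0.0000 0.0000
    outer loop
      vertex 7.847 3.754 0.000
      vertex 7.847 26.205 0.000
      vertex 7.847 26.205 23.768
    endloop
  endfacet
  facet normal 1.0000 0.0000 0.0000
    outer loop
      vertex 7.847 3.754 0.000
      vertex 7.847 26.205 23.768
      vertex 7.847 3.754 23.768
    endloop
  endfacet
  facet normal 0.0000 1.0000 0.0000
    outer loop
      vertex 7.847 26.205 0.000
      vertex 0.000 26.205 0.000
      vertex 0.000 26.205 23.768
    endloop
  endfacet
  facet normal 0.0000 1.0000 0.0000
    outer loop
      vertex 7.847 26.205 0.000
      vertex 0.000 26.205 23.768
      vertex 7.847 26.205 23.768
    endloop
  endfacet
  facet normal -1.0000 0.0000 0.0000
    outer loop
      vertex 0.000 26.205 0.000
      vertex 0.000 0.000 0.000
      vertex 0.000 0.000 23.768
    endloop
  endfacet
  facet normal -1.0000 0.0000 0.0000
    outer loop
      vertex 0.000 26.205 0.000
      vertex 0.000 0.000 23.768
      vertex 0.000 26.205 23.768
    endloop
  endfacet
endsolid part

The G0 Z moves step by Δz≈3.395 mm. Every layer's G1 loop is the same polygon, so the solid is a straight extrusion of it from z=0 to z≈23.8. Closing with flat bottom and top caps and triangulating gives 20 facets — an L-shaped prism: outer 20.5 × 26.2 mm, arm thicknesses ≈ 3.75 mm (horizontal) and 7.85 mm (vertical), extruded 23.8 mm in z.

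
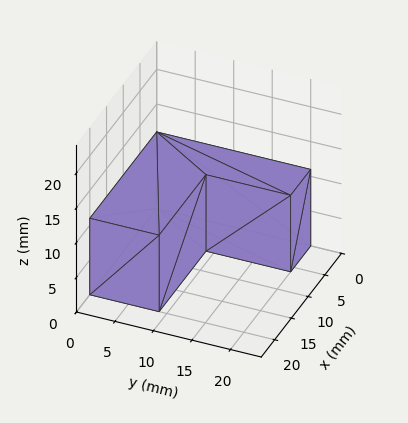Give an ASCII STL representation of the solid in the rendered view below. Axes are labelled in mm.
Reading the render: the shape is an L-shaped prism: outer 20 × 20 mm, arm thicknesses ≈ 9 mm (horizontal) and 6 mm (vertical), extruded 11 mm in z (dimensions read to the nearest mm from the axis ticks). For the STL, each face is triangulated and given an outward normal.

solid part
  facet normal 0.0000 0.0000 -1.0000
    outer loop
      vertex 20.000 9.000 0.000
      vertex 20.000 0.000 0.000
      vertex 0.000 0.000 0.000
    endloop
  endfacet
  facet normal 0.0000 0.0000 -1.0000
    outer loop
      vertex 6.000 9.000 0.000
      vertex 20.000 9.000 0.000
      vertex 0.000 0.000 0.000
    endloop
  endfacet
  facet normal 0.0000 0.0000 -1.0000
    outer loop
      vertex 6.000 20.000 0.000
      vertex 6.000 9.000 0.000
      vertex 0.000 0.000 0.000
    endloop
  endfacet
  facet normal 0.0000 0.0000 -1.0000
    outer loop
      vertex 0.000 20.000 0.000
      vertex 6.000 20.000 0.000
      vertex 0.000 0.000 0.000
    endloop
  endfacet
  facet normal 0.0000 0.0000 1.0000
    outer loop
      vertex 0.000 0.000 11.000
      vertex 20.000 0.000 11.000
      vertex 20.000 9.000 11.000
    endloop
  endfacet
  facet normal 0.0000 0.0000 1.0000
    outer loop
      vertex 0.000 0.000 11.000
      vertex 20.000 9.000 11.000
      vertex 6.000 9.000 11.000
    endloop
  endfacet
  facet normal 0.0000 0.0000 1.0000
    outer loop
      vertex 0.000 0.000 11.000
      vertex 6.000 9.000 11.000
      vertex 6.000 20.000 11.000
    endloop
  endfacet
  facet normal 0.0000 0.0000 1.0000
    outer loop
      vertex 0.000 0.000 11.000
      vertex 6.000 20.000 11.000
      vertex 0.000 20.000 11.000
    endloop
  endfacet
  facet normal 0.0000 -1.0000 0.0000
    outer loop
      vertex 0.000 0.000 0.000
      vertex 20.000 0.000 0.000
      vertex 20.000 0.000 11.000
    endloop
  endfacet
  facet normal 0.0000 -1.0000 0.0000
    outer loop
      vertex 0.000 0.000 0.000
      vertex 20.000 0.000 11.000
      vertex 0.000 0.000 11.000
    endloop
  endfacet
  facet normal 1.0000 0.0000 0.0000
    outer loop
      vertex 20.000 0.000 0.000
      vertex 20.000 9.000 0.000
      vertex 20.000 9.000 11.000
    endloop
  endfacet
  facet normal 1.0000 0.0000 0.0000
    outer loop
      vertex 20.000 0.000 0.000
      vertex 20.000 9.000 11.000
      vertex 20.000 0.000 11.000
    endloop
  endfacet
  facet normal 0.0000 1.0000 0.0000
    outer loop
      vertex 20.000 9.000 0.000
      vertex 6.000 9.000 0.000
      vertex 6.000 9.000 11.000
    endloop
  endfacet
  facet normal 0.0000 1.0000 0.0000
    outer loop
      vertex 20.000 9.000 0.000
      vertex 6.000 9.000 11.000
      vertex 20.000 9.000 11.000
    endloop
  endfacet
  facet normal 1.0000 0.0000 0.0000
    outer loop
      vertex 6.000 9.000 0.000
      vertex 6.000 20.000 0.000
      vertex 6.000 20.000 11.000
    endloop
  endfacet
  facet normal 1.0000 0.0000 0.0000
    outer loop
      vertex 6.000 9.000 0.000
      vertex 6.000 20.000 11.000
      vertex 6.000 9.000 11.000
    endloop
  endfacet
  facet normal 0.0000 1.0000 0.0000
    outer loop
      vertex 6.000 20.000 0.000
      vertex 0.000 20.000 0.000
      vertex 0.000 20.000 11.000
    endloop
  endfacet
  facet normal 0.0000 1.0000 0.0000
    outer loop
      vertex 6.000 20.000 0.000
      vertex 0.000 20.000 11.000
      vertex 6.000 20.000 11.000
    endloop
  endfacet
  facet normal -1.0000 0.0000 0.0000
    outer loop
      vertex 0.000 20.000 0.000
      vertex 0.000 0.000 0.000
      vertex 0.000 0.000 11.000
    endloop
  endfacet
  facet normal -1.0000 0.0000 0.0000
    outer loop
      vertex 0.000 20.000 0.000
      vertex 0.000 0.000 11.000
      vertex 0.000 20.000 11.000
    endloop
  endfacet
endsolid part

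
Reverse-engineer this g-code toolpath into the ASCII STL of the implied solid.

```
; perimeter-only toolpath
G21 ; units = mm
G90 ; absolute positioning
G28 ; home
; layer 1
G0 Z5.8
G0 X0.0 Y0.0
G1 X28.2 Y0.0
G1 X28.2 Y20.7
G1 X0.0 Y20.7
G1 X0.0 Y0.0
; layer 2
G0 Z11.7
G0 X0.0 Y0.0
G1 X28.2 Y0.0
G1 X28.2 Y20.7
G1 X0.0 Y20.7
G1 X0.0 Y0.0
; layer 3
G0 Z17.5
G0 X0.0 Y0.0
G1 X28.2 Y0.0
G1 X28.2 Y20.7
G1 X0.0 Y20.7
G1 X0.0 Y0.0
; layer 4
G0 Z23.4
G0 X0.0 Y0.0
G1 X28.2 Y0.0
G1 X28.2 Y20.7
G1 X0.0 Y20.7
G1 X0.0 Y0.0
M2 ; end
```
solid part
  facet normal 0.0000 0.0000 -1.0000
    outer loop
      vertex 28.2 20.7 0.0
      vertex 28.2 0.0 0.0
      vertex 0.0 0.0 0.0
    endloop
  endfacet
  facet normal 0.0000 0.0000 -1.0000
    outer loop
      vertex 0.0 20.7 0.0
      vertex 28.2 20.7 0.0
      vertex 0.0 0.0 0.0
    endloop
  endfacet
  facet normal 0.0000 0.0000 1.0000
    outer loop
      vertex 0.0 0.0 23.4
      vertex 28.2 0.0 23.4
      vertex 28.2 20.7 23.4
    endloop
  endfacet
  facet normal 0.0000 0.0000 1.0000
    outer loop
      vertex 0.0 0.0 23.4
      vertex 28.2 20.7 23.4
      vertex 0.0 20.7 23.4
    endloop
  endfacet
  facet normal 0.0000 -1.0000 0.0000
    outer loop
      vertex 0.0 0.0 0.0
      vertex 28.2 0.0 0.0
      vertex 28.2 0.0 23.4
    endloop
  endfacet
  facet normal 0.0000 -1.0000 0.0000
    outer loop
      vertex 0.0 0.0 0.0
      vertex 28.2 0.0 23.4
      vertex 0.0 0.0 23.4
    endloop
  endfacet
  facet normal 0.0000 1.0000 0.0000
    outer loop
      vertex 28.2 20.7 23.4
      vertex 28.2 20.7 0.0
      vertex 0.0 20.7 0.0
    endloop
  endfacet
  facet normal 0.0000 1.0000 0.0000
    outer loop
      vertex 0.0 20.7 23.4
      vertex 28.2 20.7 23.4
      vertex 0.0 20.7 0.0
    endloop
  endfacet
  facet normal -1.0000 0.0000 0.0000
    outer loop
      vertex 0.0 20.7 23.4
      vertex 0.0 20.7 0.0
      vertex 0.0 0.0 0.0
    endloop
  endfacet
  facet normal -1.0000 0.0000 0.0000
    outer loop
      vertex 0.0 0.0 23.4
      vertex 0.0 20.7 23.4
      vertex 0.0 0.0 0.0
    endloop
  endfacet
  facet normal 1.0000 0.0000 0.0000
    outer loop
      vertex 28.2 0.0 0.0
      vertex 28.2 20.7 0.0
      vertex 28.2 20.7 23.4
    endloop
  endfacet
  facet normal 1.0000 0.0000 0.0000
    outer loop
      vertex 28.2 0.0 0.0
      vertex 28.2 20.7 23.4
      vertex 28.2 0.0 23.4
    endloop
  endfacet
endsolid part

The G0 Z moves step by Δz≈5.8 mm. Every layer's G1 loop is the same polygon, so the solid is a straight extrusion of it from z=0 to z≈23.4. Closing with flat bottom and top caps and triangulating gives 12 facets — a rectangular box, roughly 28.2 × 20.7 mm footprint and 23.4 mm tall.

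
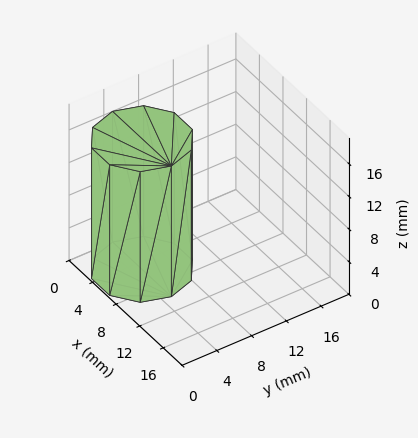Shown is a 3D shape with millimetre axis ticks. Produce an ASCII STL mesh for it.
Reading the render: the shape is a regular 10-sided prism (a cylinder approximated with 10 flat sides), circumscribed radius ≈ 5 mm, height ≈ 16 mm (dimensions read to the nearest mm from the axis ticks). For the STL, each face is triangulated and given an outward normal.

solid part
  facet normal 0.0000 0.0000 -1.0000
    outer loop
      vertex 6.55 9.76 0.00
      vertex 9.05 7.94 0.00
      vertex 10.00 5.00 0.00
    endloop
  endfacet
  facet normal 0.0000 0.0000 -1.0000
    outer loop
      vertex 3.45 9.76 0.00
      vertex 6.55 9.76 0.00
      vertex 10.00 5.00 0.00
    endloop
  endfacet
  facet normal 0.0000 0.0000 -1.0000
    outer loop
      vertex 0.95 7.94 0.00
      vertex 3.45 9.76 0.00
      vertex 10.00 5.00 0.00
    endloop
  endfacet
  facet normal 0.0000 0.0000 -1.0000
    outer loop
      vertex 0.00 5.00 0.00
      vertex 0.95 7.94 0.00
      vertex 10.00 5.00 0.00
    endloop
  endfacet
  facet normal 0.0000 0.0000 -1.0000
    outer loop
      vertex 0.95 2.06 0.00
      vertex 0.00 5.00 0.00
      vertex 10.00 5.00 0.00
    endloop
  endfacet
  facet normal 0.0000 0.0000 -1.0000
    outer loop
      vertex 3.45 0.24 0.00
      vertex 0.95 2.06 0.00
      vertex 10.00 5.00 0.00
    endloop
  endfacet
  facet normal 0.0000 0.0000 -1.0000
    outer loop
      vertex 6.55 0.24 0.00
      vertex 3.45 0.24 0.00
      vertex 10.00 5.00 0.00
    endloop
  endfacet
  facet normal 0.0000 0.0000 -1.0000
    outer loop
      vertex 9.05 2.06 0.00
      vertex 6.55 0.24 0.00
      vertex 10.00 5.00 0.00
    endloop
  endfacet
  facet normal 0.0000 0.0000 1.0000
    outer loop
      vertex 10.00 5.00 16.00
      vertex 9.05 7.94 16.00
      vertex 6.55 9.76 16.00
    endloop
  endfacet
  facet normal 0.0000 0.0000 1.0000
    outer loop
      vertex 10.00 5.00 16.00
      vertex 6.55 9.76 16.00
      vertex 3.45 9.76 16.00
    endloop
  endfacet
  facet normal 0.0000 0.0000 1.0000
    outer loop
      vertex 10.00 5.00 16.00
      vertex 3.45 9.76 16.00
      vertex 0.95 7.94 16.00
    endloop
  endfacet
  facet normal 0.0000 0.0000 1.0000
    outer loop
      vertex 10.00 5.00 16.00
      vertex 0.95 7.94 16.00
      vertex 0.00 5.00 16.00
    endloop
  endfacet
  facet normal 0.0000 0.0000 1.0000
    outer loop
      vertex 10.00 5.00 16.00
      vertex 0.00 5.00 16.00
      vertex 0.95 2.06 16.00
    endloop
  endfacet
  facet normal 0.0000 0.0000 1.0000
    outer loop
      vertex 10.00 5.00 16.00
      vertex 0.95 2.06 16.00
      vertex 3.45 0.24 16.00
    endloop
  endfacet
  facet normal 0.0000 0.0000 1.0000
    outer loop
      vertex 10.00 5.00 16.00
      vertex 3.45 0.24 16.00
      vertex 6.55 0.24 16.00
    endloop
  endfacet
  facet normal 0.0000 0.0000 1.0000
    outer loop
      vertex 10.00 5.00 16.00
      vertex 6.55 0.24 16.00
      vertex 9.05 2.06 16.00
    endloop
  endfacet
  facet normal 0.9516 0.3075 0.0000
    outer loop
      vertex 10.00 5.00 0.00
      vertex 9.05 7.94 0.00
      vertex 9.05 7.94 16.00
    endloop
  endfacet
  facet normal 0.9516 0.3075 0.0000
    outer loop
      vertex 10.00 5.00 0.00
      vertex 9.05 7.94 16.00
      vertex 10.00 5.00 16.00
    endloop
  endfacet
  facet normal 0.5886 0.8085 0.0000
    outer loop
      vertex 9.05 7.94 0.00
      vertex 6.55 9.76 0.00
      vertex 6.55 9.76 16.00
    endloop
  endfacet
  facet normal 0.5886 0.8085 0.0000
    outer loop
      vertex 9.05 7.94 0.00
      vertex 6.55 9.76 16.00
      vertex 9.05 7.94 16.00
    endloop
  endfacet
  facet normal 0.0000 1.0000 0.0000
    outer loop
      vertex 6.55 9.76 0.00
      vertex 3.45 9.76 0.00
      vertex 3.45 9.76 16.00
    endloop
  endfacet
  facet normal 0.0000 1.0000 0.0000
    outer loop
      vertex 6.55 9.76 0.00
      vertex 3.45 9.76 16.00
      vertex 6.55 9.76 16.00
    endloop
  endfacet
  facet normal -0.5886 0.8085 0.0000
    outer loop
      vertex 3.45 9.76 0.00
      vertex 0.95 7.94 0.00
      vertex 0.95 7.94 16.00
    endloop
  endfacet
  facet normal -0.5886 0.8085 0.0000
    outer loop
      vertex 3.45 9.76 0.00
      vertex 0.95 7.94 16.00
      vertex 3.45 9.76 16.00
    endloop
  endfacet
  facet normal -0.9516 0.3075 0.0000
    outer loop
      vertex 0.95 7.94 0.00
      vertex 0.00 5.00 0.00
      vertex 0.00 5.00 16.00
    endloop
  endfacet
  facet normal -0.9516 0.3075 0.0000
    outer loop
      vertex 0.95 7.94 0.00
      vertex 0.00 5.00 16.00
      vertex 0.95 7.94 16.00
    endloop
  endfacet
  facet normal -0.9516 -0.3075 0.0000
    outer loop
      vertex 0.00 5.00 0.00
      vertex 0.95 2.06 0.00
      vertex 0.95 2.06 16.00
    endloop
  endfacet
  facet normal -0.9516 -0.3075 0.0000
    outer loop
      vertex 0.00 5.00 0.00
      vertex 0.95 2.06 16.00
      vertex 0.00 5.00 16.00
    endloop
  endfacet
  facet normal -0.5886 -0.8085 0.0000
    outer loop
      vertex 0.95 2.06 0.00
      vertex 3.45 0.24 0.00
      vertex 3.45 0.24 16.00
    endloop
  endfacet
  facet normal -0.5886 -0.8085 0.0000
    outer loop
      vertex 0.95 2.06 0.00
      vertex 3.45 0.24 16.00
      vertex 0.95 2.06 16.00
    endloop
  endfacet
  facet normal 0.0000 -1.0000 0.0000
    outer loop
      vertex 3.45 0.24 0.00
      vertex 6.55 0.24 0.00
      vertex 6.55 0.24 16.00
    endloop
  endfacet
  facet normal 0.0000 -1.0000 0.0000
    outer loop
      vertex 3.45 0.24 0.00
      vertex 6.55 0.24 16.00
      vertex 3.45 0.24 16.00
    endloop
  endfacet
  facet normal 0.5886 -0.8085 0.0000
    outer loop
      vertex 6.55 0.24 0.00
      vertex 9.05 2.06 0.00
      vertex 9.05 2.06 16.00
    endloop
  endfacet
  facet normal 0.5886 -0.8085 0.0000
    outer loop
      vertex 6.55 0.24 0.00
      vertex 9.05 2.06 16.00
      vertex 6.55 0.24 16.00
    endloop
  endfacet
  facet normal 0.9516 -0.3075 0.0000
    outer loop
      vertex 9.05 2.06 0.00
      vertex 10.00 5.00 0.00
      vertex 10.00 5.00 16.00
    endloop
  endfacet
  facet normal 0.9516 -0.3075 0.0000
    outer loop
      vertex 9.05 2.06 0.00
      vertex 10.00 5.00 16.00
      vertex 9.05 2.06 16.00
    endloop
  endfacet
endsolid part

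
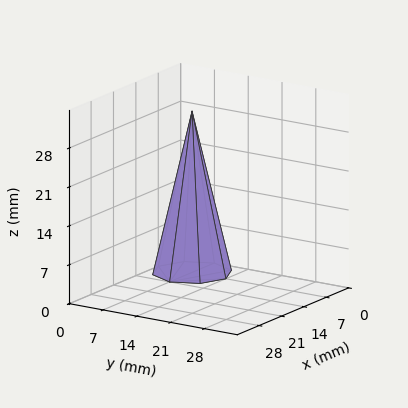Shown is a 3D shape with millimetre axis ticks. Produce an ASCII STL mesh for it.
Reading the render: the shape is a regular 8-sided pyramid, base circumscribed radius ≈ 7 mm, apex at z ≈ 29 mm (dimensions read to the nearest mm from the axis ticks). For the STL, each face is triangulated and given an outward normal.

solid part
  facet normal 0.0000 0.0000 -1.0000
    outer loop
      vertex 7.0 14.0 0.0
      vertex 11.9 11.9 0.0
      vertex 14.0 7.0 0.0
    endloop
  endfacet
  facet normal 0.0000 0.0000 -1.0000
    outer loop
      vertex 2.1 11.9 0.0
      vertex 7.0 14.0 0.0
      vertex 14.0 7.0 0.0
    endloop
  endfacet
  facet normal 0.0000 0.0000 -1.0000
    outer loop
      vertex 0.0 7.0 0.0
      vertex 2.1 11.9 0.0
      vertex 14.0 7.0 0.0
    endloop
  endfacet
  facet normal 0.0000 0.0000 -1.0000
    outer loop
      vertex 2.1 2.1 0.0
      vertex 0.0 7.0 0.0
      vertex 14.0 7.0 0.0
    endloop
  endfacet
  facet normal 0.0000 0.0000 -1.0000
    outer loop
      vertex 7.0 0.0 0.0
      vertex 2.1 2.1 0.0
      vertex 14.0 7.0 0.0
    endloop
  endfacet
  facet normal 0.0000 0.0000 -1.0000
    outer loop
      vertex 11.9 2.1 0.0
      vertex 7.0 0.0 0.0
      vertex 14.0 7.0 0.0
    endloop
  endfacet
  facet normal 0.8973 0.3846 0.2166
    outer loop
      vertex 14.0 7.0 0.0
      vertex 11.9 11.9 0.0
      vertex 7.0 7.0 29.0
    endloop
  endfacet
  facet normal 0.3846 0.8973 0.2166
    outer loop
      vertex 11.9 11.9 0.0
      vertex 7.0 14.0 0.0
      vertex 7.0 7.0 29.0
    endloop
  endfacet
  facet normal -0.3846 0.8973 0.2166
    outer loop
      vertex 7.0 14.0 0.0
      vertex 2.1 11.9 0.0
      vertex 7.0 7.0 29.0
    endloop
  endfacet
  facet normal -0.8973 0.3846 0.2166
    outer loop
      vertex 2.1 11.9 0.0
      vertex 0.0 7.0 0.0
      vertex 7.0 7.0 29.0
    endloop
  endfacet
  facet normal -0.8973 -0.3846 0.2166
    outer loop
      vertex 0.0 7.0 0.0
      vertex 2.1 2.1 0.0
      vertex 7.0 7.0 29.0
    endloop
  endfacet
  facet normal -0.3846 -0.8973 0.2166
    outer loop
      vertex 2.1 2.1 0.0
      vertex 7.0 0.0 0.0
      vertex 7.0 7.0 29.0
    endloop
  endfacet
  facet normal 0.3846 -0.8973 0.2166
    outer loop
      vertex 7.0 0.0 0.0
      vertex 11.9 2.1 0.0
      vertex 7.0 7.0 29.0
    endloop
  endfacet
  facet normal 0.8973 -0.3846 0.2166
    outer loop
      vertex 11.9 2.1 0.0
      vertex 14.0 7.0 0.0
      vertex 7.0 7.0 29.0
    endloop
  endfacet
endsolid part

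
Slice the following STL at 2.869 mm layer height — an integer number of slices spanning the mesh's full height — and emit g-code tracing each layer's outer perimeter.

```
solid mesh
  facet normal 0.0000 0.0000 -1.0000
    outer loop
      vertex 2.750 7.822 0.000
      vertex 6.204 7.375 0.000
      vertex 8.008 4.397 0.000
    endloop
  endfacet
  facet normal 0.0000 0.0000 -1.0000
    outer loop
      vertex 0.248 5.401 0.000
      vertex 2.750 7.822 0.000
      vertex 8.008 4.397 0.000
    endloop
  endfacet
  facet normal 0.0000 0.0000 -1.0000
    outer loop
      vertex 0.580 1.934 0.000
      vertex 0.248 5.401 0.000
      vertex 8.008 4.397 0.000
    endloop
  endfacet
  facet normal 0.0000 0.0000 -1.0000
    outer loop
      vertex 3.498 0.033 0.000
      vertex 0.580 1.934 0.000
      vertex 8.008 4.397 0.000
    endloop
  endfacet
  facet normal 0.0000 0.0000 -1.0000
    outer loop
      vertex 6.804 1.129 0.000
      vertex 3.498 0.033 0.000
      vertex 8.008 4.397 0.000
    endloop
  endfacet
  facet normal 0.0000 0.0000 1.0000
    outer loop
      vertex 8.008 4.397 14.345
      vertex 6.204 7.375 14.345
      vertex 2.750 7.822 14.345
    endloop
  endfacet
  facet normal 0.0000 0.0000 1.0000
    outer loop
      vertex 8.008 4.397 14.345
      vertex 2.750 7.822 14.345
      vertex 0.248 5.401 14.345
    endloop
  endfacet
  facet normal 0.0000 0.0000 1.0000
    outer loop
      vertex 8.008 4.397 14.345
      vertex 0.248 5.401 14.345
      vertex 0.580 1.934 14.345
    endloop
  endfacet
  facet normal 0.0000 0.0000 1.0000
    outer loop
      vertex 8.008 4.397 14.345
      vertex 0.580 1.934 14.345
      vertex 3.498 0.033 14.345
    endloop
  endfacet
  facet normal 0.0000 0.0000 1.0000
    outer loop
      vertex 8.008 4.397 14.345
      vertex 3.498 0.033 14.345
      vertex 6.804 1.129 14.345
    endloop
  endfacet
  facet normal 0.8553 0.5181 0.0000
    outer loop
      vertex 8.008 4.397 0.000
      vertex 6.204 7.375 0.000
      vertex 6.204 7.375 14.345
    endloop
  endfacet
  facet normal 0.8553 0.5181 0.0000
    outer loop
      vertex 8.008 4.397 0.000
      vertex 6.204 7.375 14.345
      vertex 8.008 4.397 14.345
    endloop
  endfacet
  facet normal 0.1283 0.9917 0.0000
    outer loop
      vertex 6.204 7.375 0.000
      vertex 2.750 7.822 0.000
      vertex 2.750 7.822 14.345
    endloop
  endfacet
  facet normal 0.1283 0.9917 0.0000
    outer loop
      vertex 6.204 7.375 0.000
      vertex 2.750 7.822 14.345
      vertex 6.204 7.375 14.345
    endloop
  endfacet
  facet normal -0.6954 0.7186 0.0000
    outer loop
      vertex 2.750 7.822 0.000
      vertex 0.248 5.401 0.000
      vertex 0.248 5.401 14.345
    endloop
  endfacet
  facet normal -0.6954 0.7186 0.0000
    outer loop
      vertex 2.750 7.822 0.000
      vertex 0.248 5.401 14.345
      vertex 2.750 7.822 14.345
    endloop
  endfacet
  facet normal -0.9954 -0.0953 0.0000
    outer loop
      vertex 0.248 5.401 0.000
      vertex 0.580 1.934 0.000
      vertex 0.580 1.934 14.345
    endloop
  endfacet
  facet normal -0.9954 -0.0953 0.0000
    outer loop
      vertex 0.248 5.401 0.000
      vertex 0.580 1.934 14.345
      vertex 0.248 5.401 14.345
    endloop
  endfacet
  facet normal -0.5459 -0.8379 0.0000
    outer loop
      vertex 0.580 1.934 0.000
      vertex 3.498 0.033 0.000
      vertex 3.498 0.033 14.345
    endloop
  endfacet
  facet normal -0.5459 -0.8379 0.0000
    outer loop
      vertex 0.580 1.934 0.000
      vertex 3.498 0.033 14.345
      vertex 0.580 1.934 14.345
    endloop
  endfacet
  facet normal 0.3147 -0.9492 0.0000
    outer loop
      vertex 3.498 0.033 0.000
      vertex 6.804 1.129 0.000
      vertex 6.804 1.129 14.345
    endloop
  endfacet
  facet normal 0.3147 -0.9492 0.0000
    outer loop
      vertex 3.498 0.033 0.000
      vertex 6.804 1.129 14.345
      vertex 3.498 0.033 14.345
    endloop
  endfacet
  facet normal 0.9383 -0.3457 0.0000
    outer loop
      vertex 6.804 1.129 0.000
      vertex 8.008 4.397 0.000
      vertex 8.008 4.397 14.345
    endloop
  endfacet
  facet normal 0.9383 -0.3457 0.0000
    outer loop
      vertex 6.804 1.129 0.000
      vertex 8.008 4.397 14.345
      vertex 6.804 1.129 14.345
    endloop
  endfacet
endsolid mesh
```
; perimeter-only toolpath
G21 ; units = mm
G90 ; absolute positioning
G28 ; home
; layer 1
G0 Z2.869
G0 X8.008 Y4.397
G1 X6.204 Y7.375
G1 X2.750 Y7.822
G1 X0.248 Y5.401
G1 X0.580 Y1.934
G1 X3.498 Y0.033
G1 X6.804 Y1.129
G1 X8.008 Y4.397
; layer 2
G0 Z5.738
G0 X8.008 Y4.397
G1 X6.204 Y7.375
G1 X2.750 Y7.822
G1 X0.248 Y5.401
G1 X0.580 Y1.934
G1 X3.498 Y0.033
G1 X6.804 Y1.129
G1 X8.008 Y4.397
; layer 3
G0 Z8.607
G0 X8.008 Y4.397
G1 X6.204 Y7.375
G1 X2.750 Y7.822
G1 X0.248 Y5.401
G1 X0.580 Y1.934
G1 X3.498 Y0.033
G1 X6.804 Y1.129
G1 X8.008 Y4.397
; layer 4
G0 Z11.476
G0 X8.008 Y4.397
G1 X6.204 Y7.375
G1 X2.750 Y7.822
G1 X0.248 Y5.401
G1 X0.580 Y1.934
G1 X3.498 Y0.033
G1 X6.804 Y1.129
G1 X8.008 Y4.397
; layer 5
G0 Z14.345
G0 X8.008 Y4.397
G1 X6.204 Y7.375
G1 X2.750 Y7.822
G1 X0.248 Y5.401
G1 X0.580 Y1.934
G1 X3.498 Y0.033
G1 X6.804 Y1.129
G1 X8.008 Y4.397
M2 ; end

The solid is a regular 7-sided prism (a cylinder approximated with 7 flat sides), circumscribed radius ≈ 4.01 mm, height ≈ 14.3 mm. Slicing at Δz = 2.869 mm — 5 equal slices spanning the solid's height, so layer i sits at z = i·h/5 — gives 5 non-empty perimeters. Each is a 7-segment closed polygon; G0 lifts to the layer z and rapids to the start vertex, then G1 traces the edges.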